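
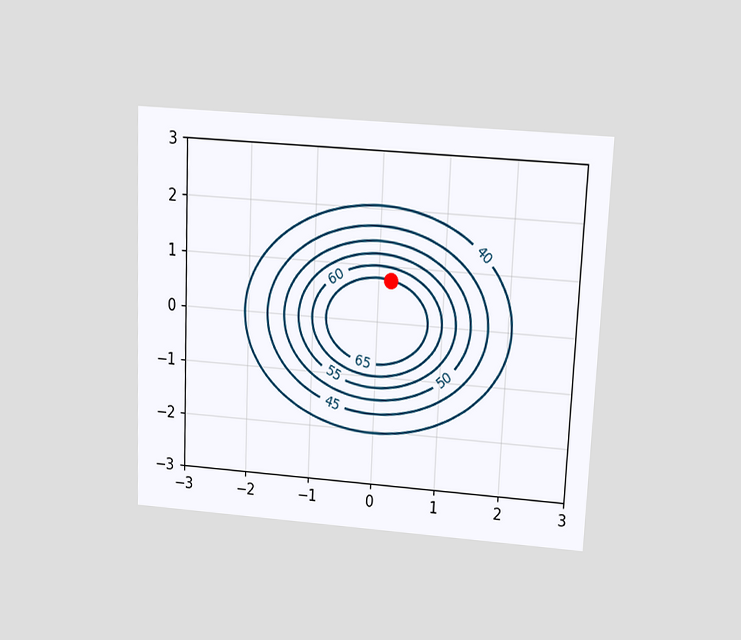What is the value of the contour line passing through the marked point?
65

The chart is tilted about 2° clockwise and viewed slightly from above. The marked point sits on the contour labelled 65.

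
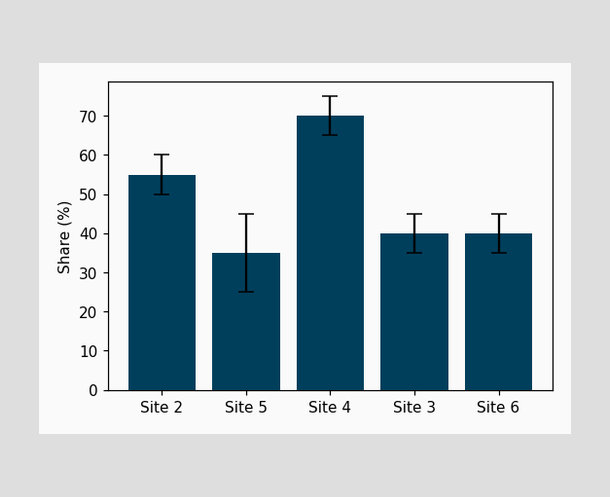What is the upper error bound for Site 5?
The Site 5 bar's upper whisker reaches 45%.

45%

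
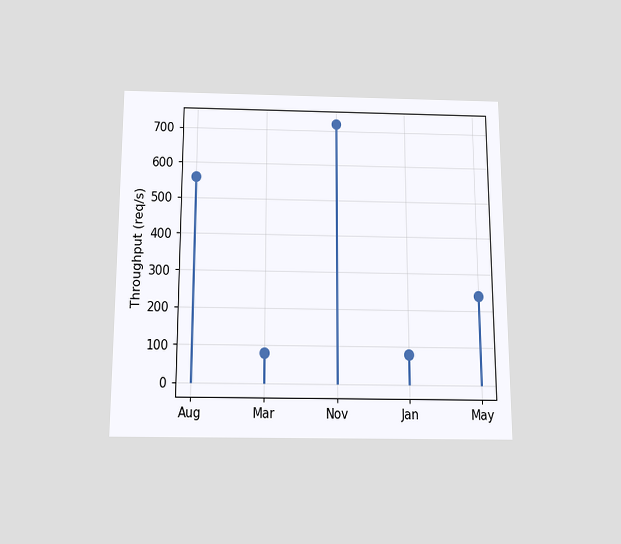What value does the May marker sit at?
The chart is viewed slightly from below. The May marker sits at 240req/s.

240req/s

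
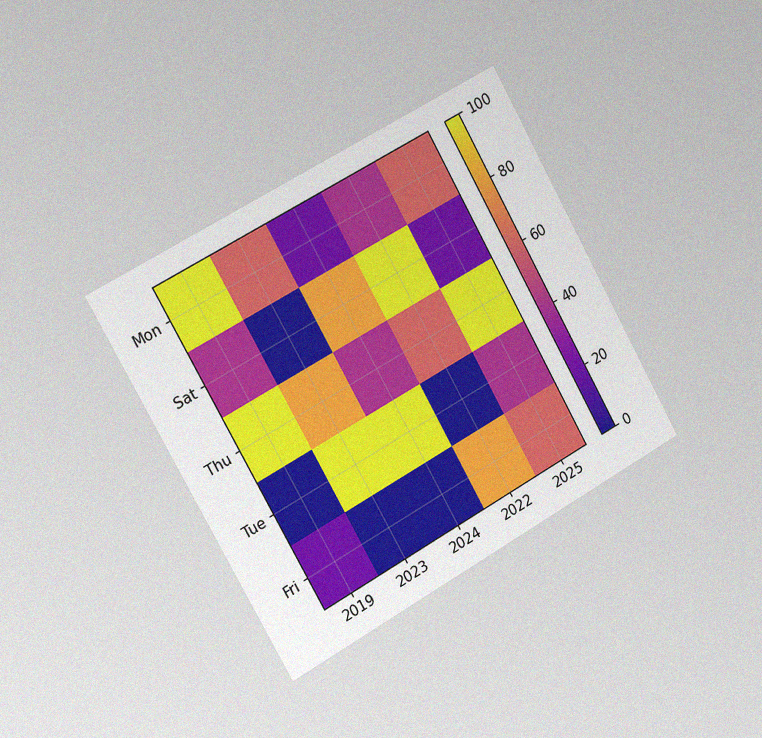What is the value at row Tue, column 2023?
100

The chart is tilted about 29° counter-clockwise and viewed slightly from the left, with some photo noise. Matching cell (Tue, 2023) against the colorbar gives 100.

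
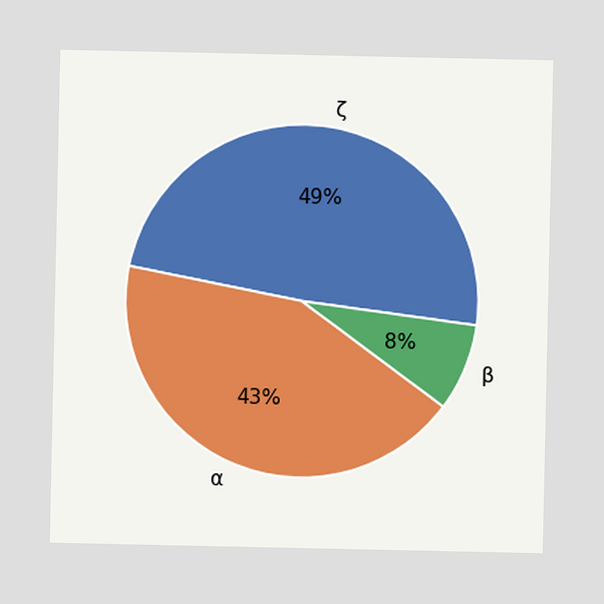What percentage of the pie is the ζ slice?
49%

The ζ slice takes up 49% of the pie.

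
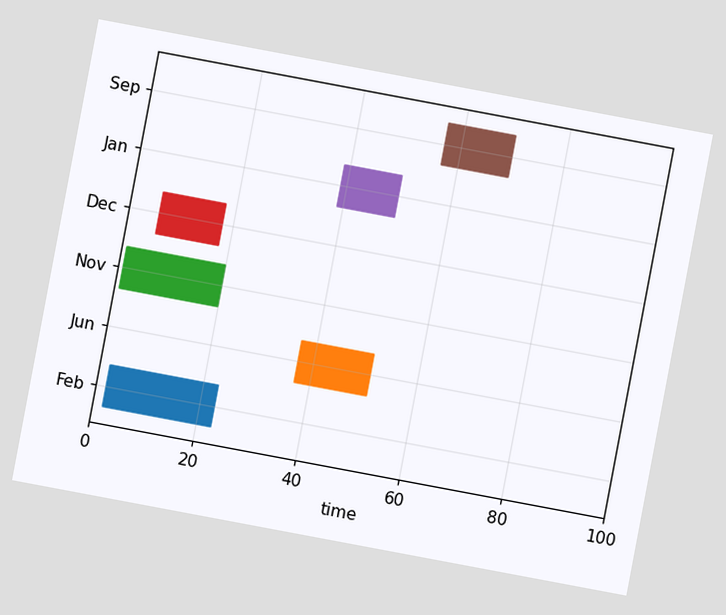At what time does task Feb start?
The chart is tilted about 11° clockwise. The Feb bar begins at t=2.

2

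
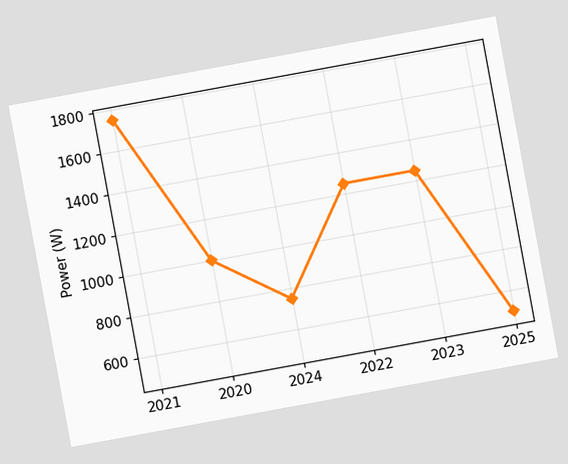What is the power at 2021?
1750W

The chart is tilted about 10° counter-clockwise. At 2021, the line is at 1750W.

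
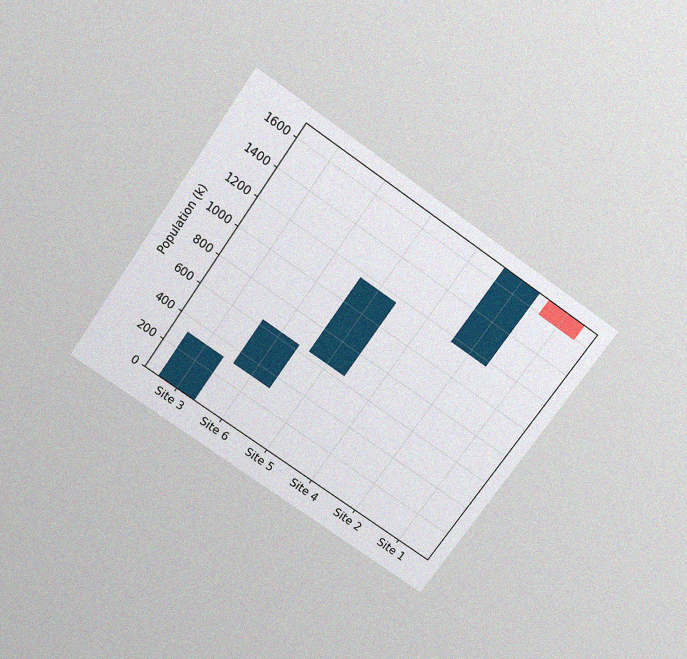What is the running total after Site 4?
1166k

The chart is tilted about 35° clockwise and viewed slightly from above, with some photo noise. After Site 4 the running total reaches 1166k.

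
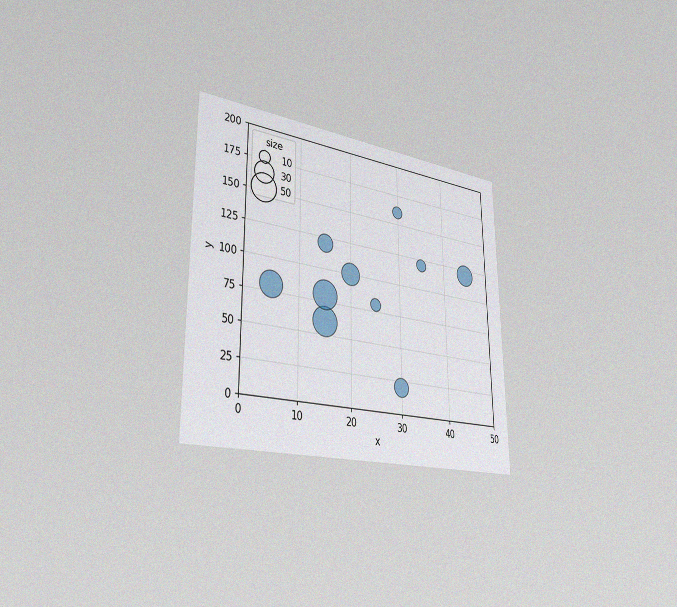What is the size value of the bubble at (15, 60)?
The chart is viewed slightly from the left, with some photo noise. Matching the bubble at (15, 60) against the size legend gives 50.

50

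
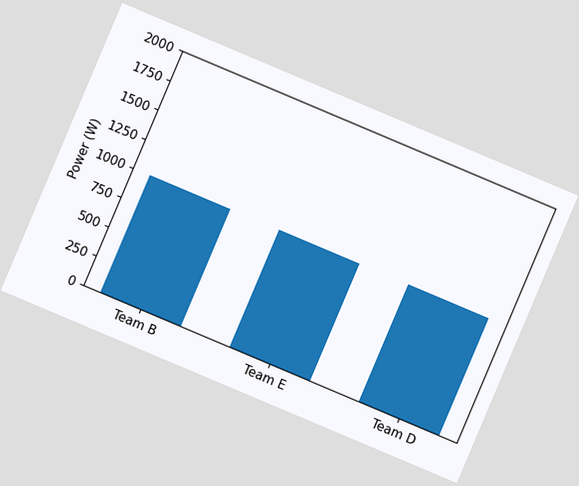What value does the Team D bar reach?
1000W

The chart is tilted about 23° clockwise. Reading along the chart's y-axis, the Team D bar reaches 1000W.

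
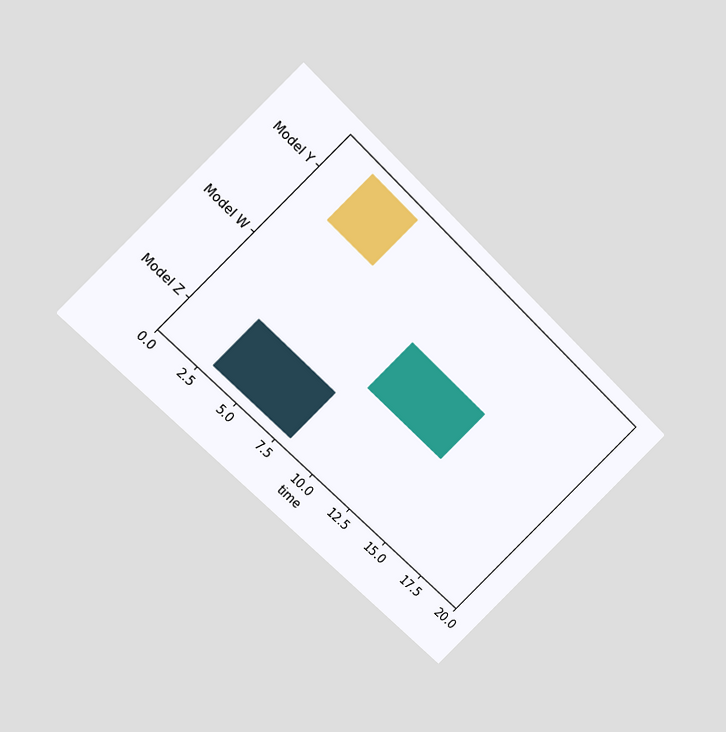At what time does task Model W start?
9

The chart is tilted about 45° clockwise and viewed at a slight angle. The Model W bar begins at t=9.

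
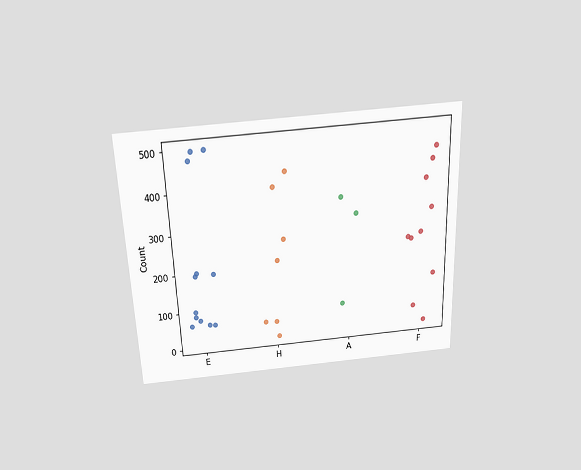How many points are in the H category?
7

The chart is tilted about 2° counter-clockwise and viewed slightly from above. Counting the markers in the H column gives 7.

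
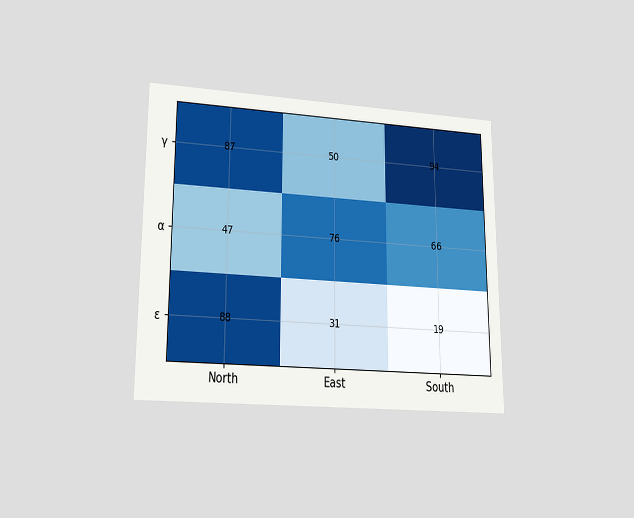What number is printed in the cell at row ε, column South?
19

The chart is viewed at a slight angle. The (ε, South) cell reads 19.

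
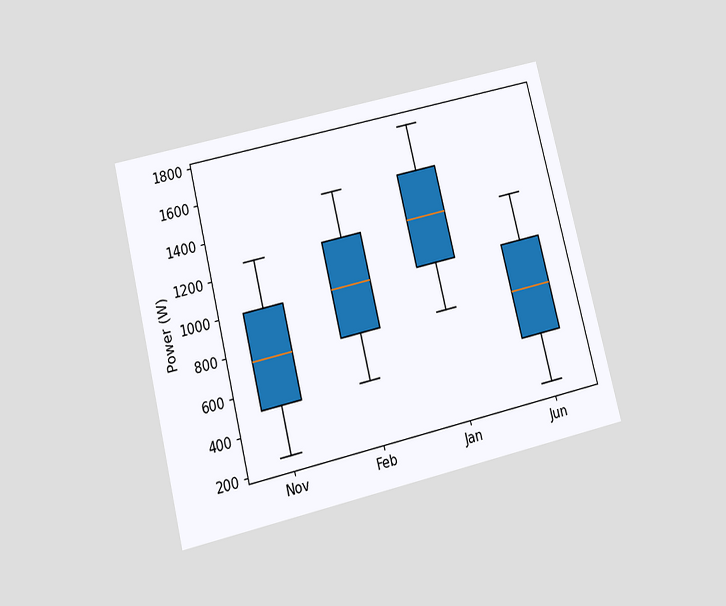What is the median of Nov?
The chart is tilted about 14° counter-clockwise and viewed slightly from below. The median line in the Nov box sits at 750W.

750W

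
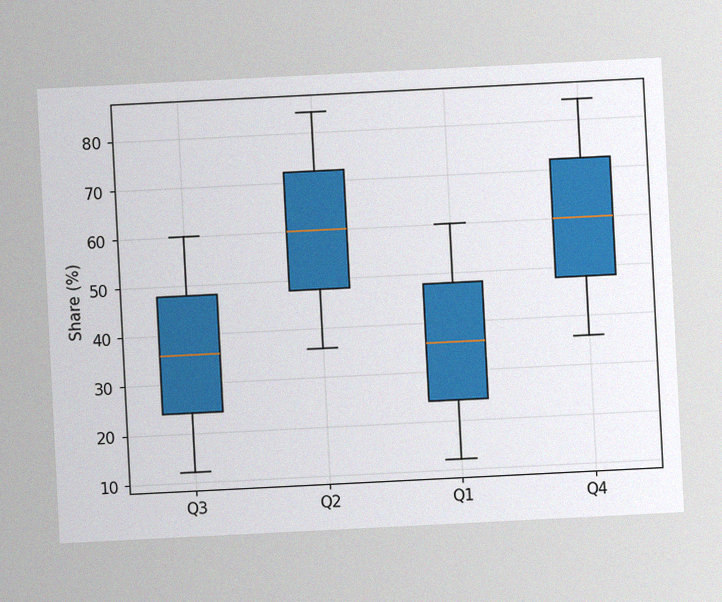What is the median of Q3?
36%

The chart is tilted about 3° counter-clockwise, with some photo noise. The median line in the Q3 box sits at 36%.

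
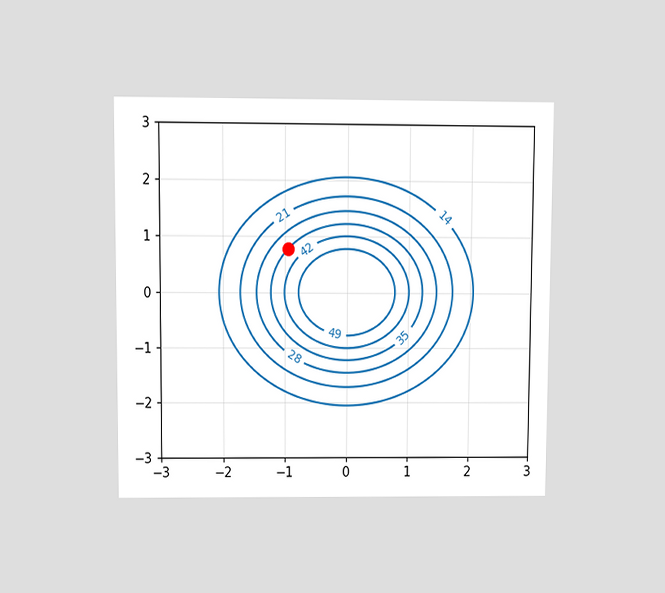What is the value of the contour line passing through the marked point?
35

The chart is viewed at a slight angle. The marked point sits on the contour labelled 35.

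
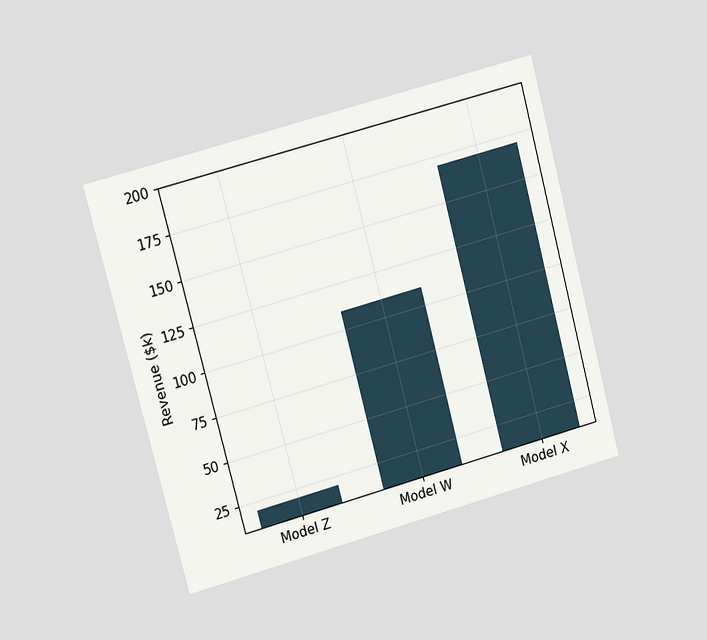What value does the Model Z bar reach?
$20k

The chart is tilted about 15° counter-clockwise and viewed slightly from the left. Reading along the chart's y-axis, the Model Z bar reaches $20k.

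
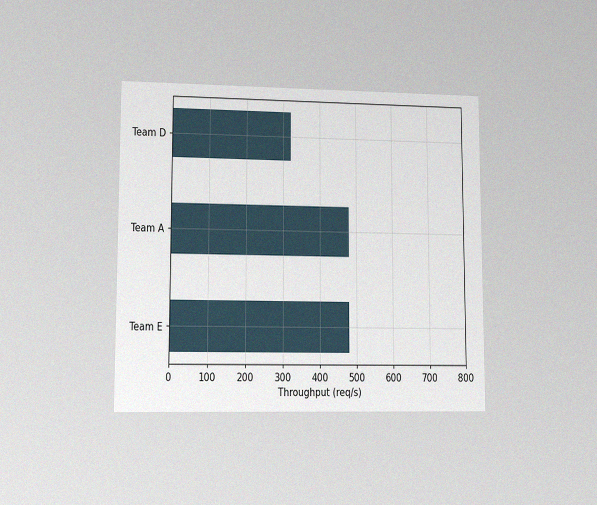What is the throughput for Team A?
480req/s

The chart is viewed at a slight angle, with some photo noise. Reading along the chart's x-axis, the Team A bar reaches 480req/s.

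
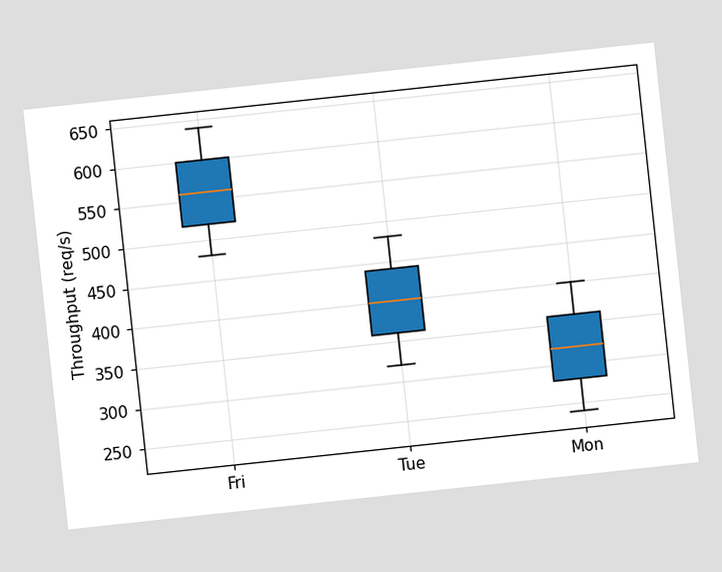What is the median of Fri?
560req/s

The chart is tilted about 6° counter-clockwise. The median line in the Fri box sits at 560req/s.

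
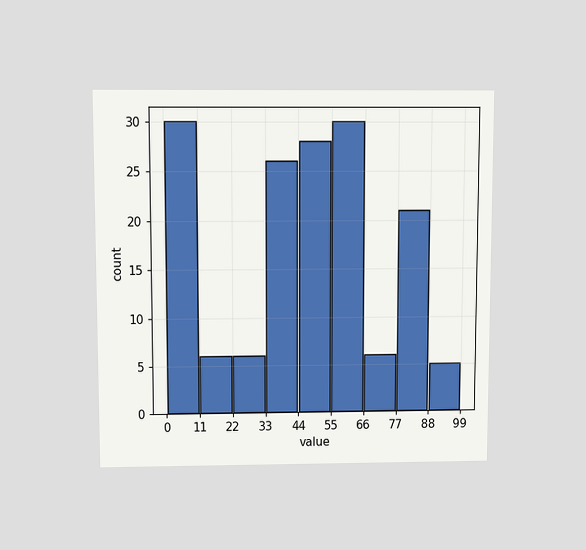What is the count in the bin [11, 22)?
6

The chart is viewed slightly from above. The [11, 22) bin has height 6.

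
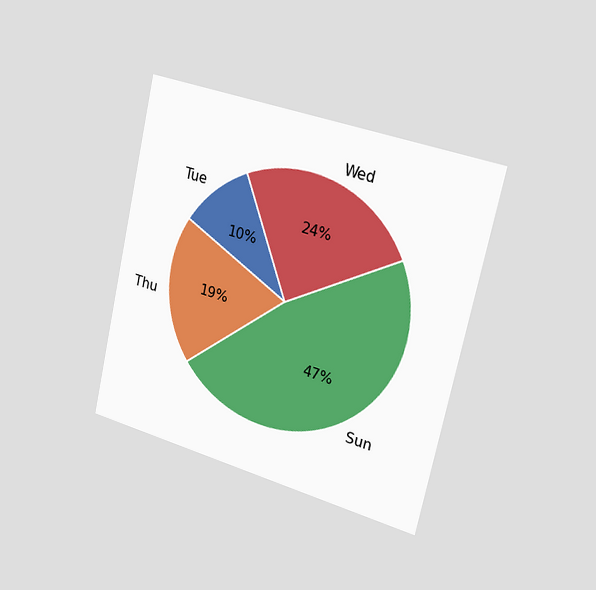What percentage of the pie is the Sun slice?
The chart is tilted about 13° clockwise and viewed slightly from the right. The Sun slice takes up 47% of the pie.

47%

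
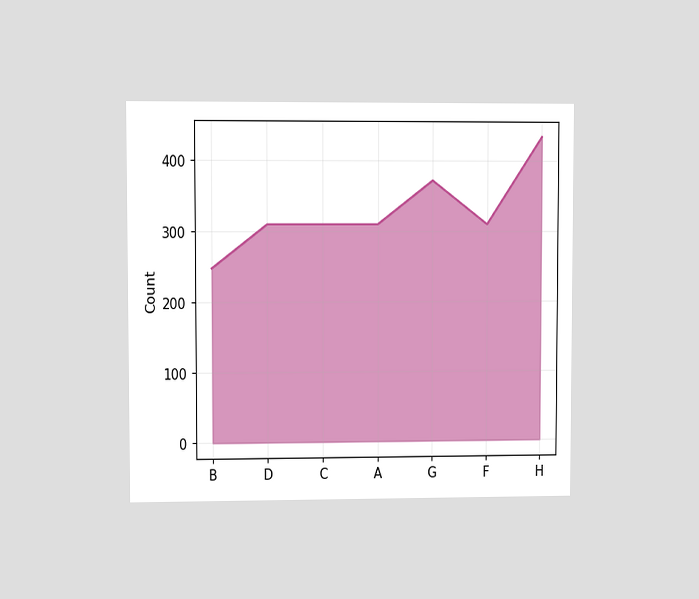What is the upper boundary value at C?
The chart is viewed at a slight angle. At C the upper boundary is at 310.

310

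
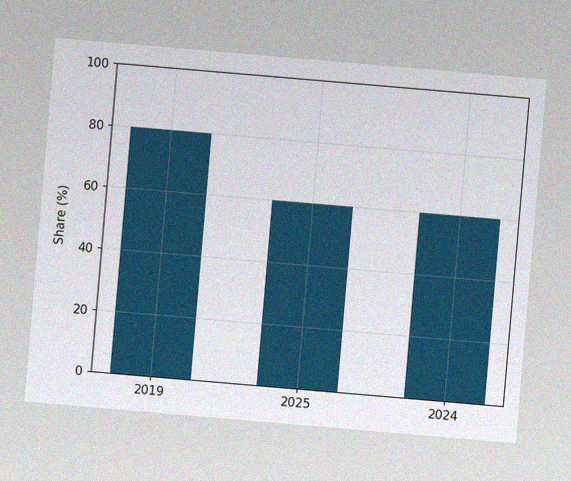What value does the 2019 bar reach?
80%

The chart is tilted about 5° clockwise, with some photo noise. Reading along the chart's y-axis, the 2019 bar reaches 80%.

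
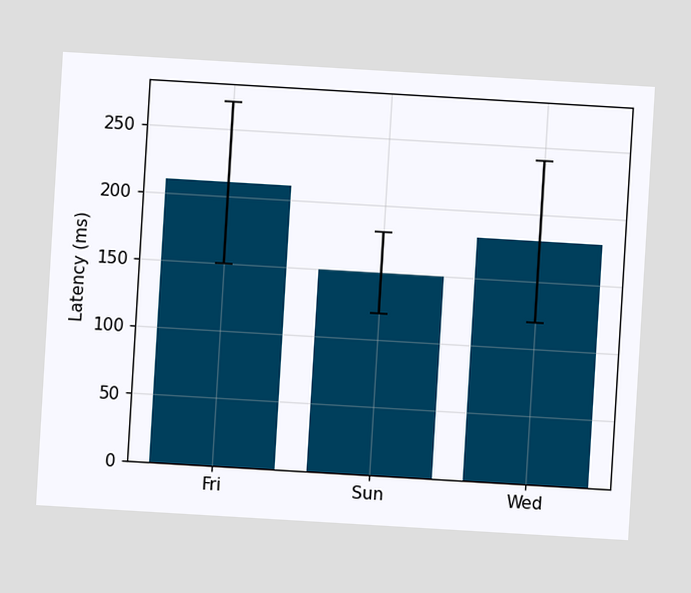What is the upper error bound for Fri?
270ms

The chart is tilted about 3° clockwise. The Fri bar's upper whisker reaches 270ms.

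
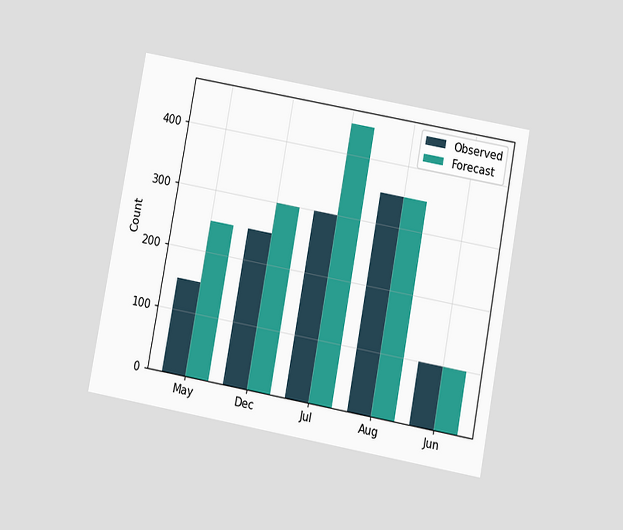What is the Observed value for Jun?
100

The chart is tilted about 10° clockwise and viewed slightly from below. The Observed bar at Jun reaches 100 on the y-axis.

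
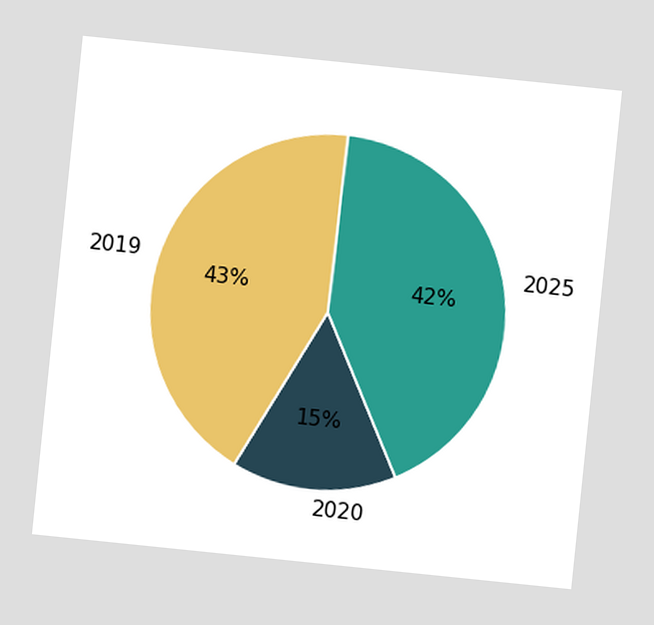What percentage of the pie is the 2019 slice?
The chart is tilted about 6° clockwise. The 2019 slice takes up 43% of the pie.

43%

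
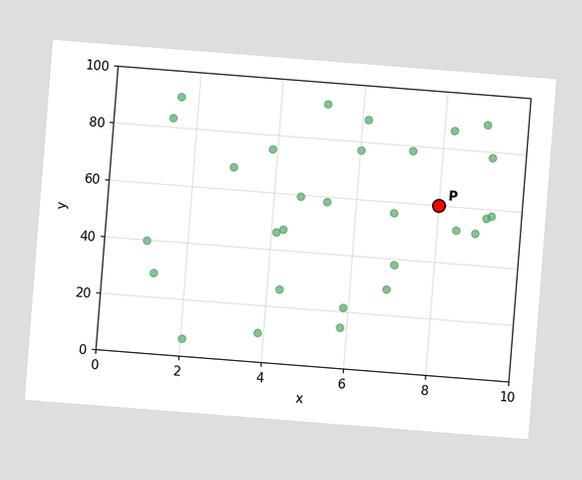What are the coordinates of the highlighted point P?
(8, 60)

The chart is tilted about 4° clockwise. Following the gridlines from P to each axis, P sits at (8, 60).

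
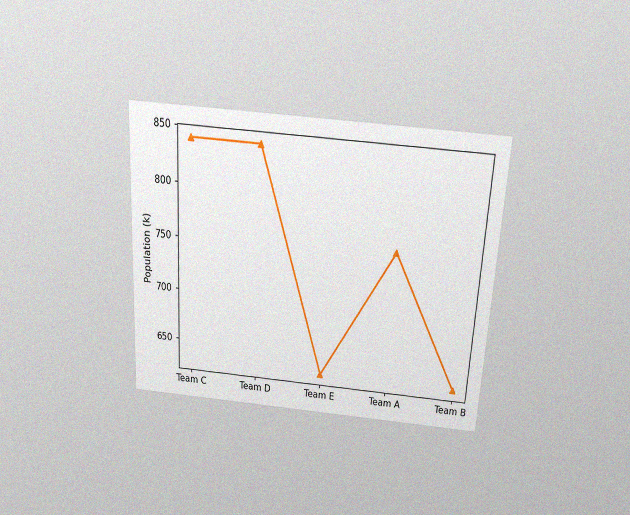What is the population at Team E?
630k

The chart is tilted about 3° clockwise and viewed slightly from above, with some photo noise. At Team E, the line is at 630k.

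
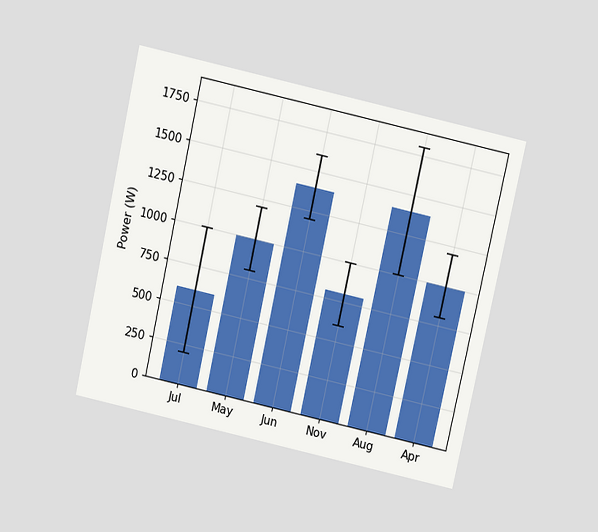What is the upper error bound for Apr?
1200W

The chart is tilted about 12° clockwise and viewed slightly from above. The Apr bar's upper whisker reaches 1200W.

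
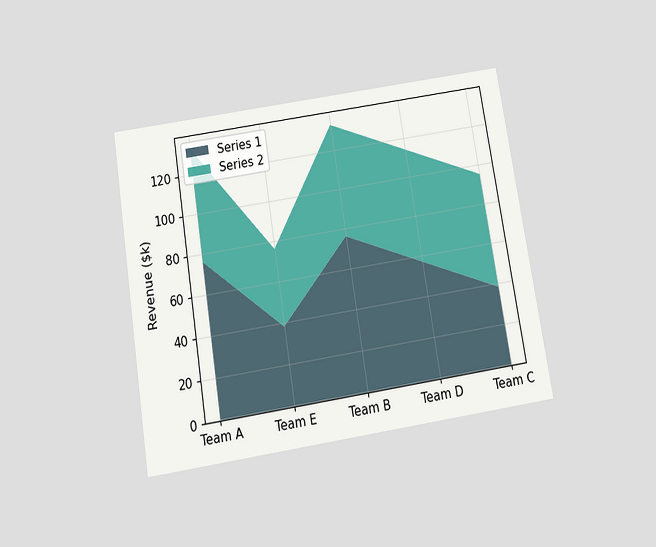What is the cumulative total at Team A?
$133k

The chart is tilted about 9° counter-clockwise and viewed slightly from below. The stacked total at Team A reaches $133k.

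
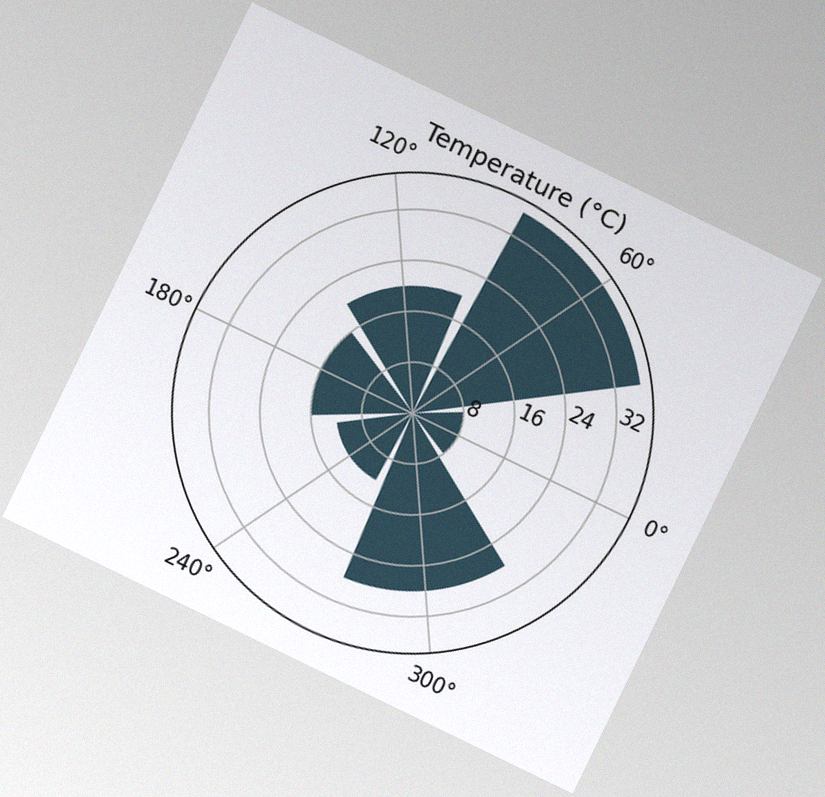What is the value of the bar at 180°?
16°C

The chart is tilted about 26° clockwise, with some photo noise. The bar at 180° reaches 16°C on the radial axis.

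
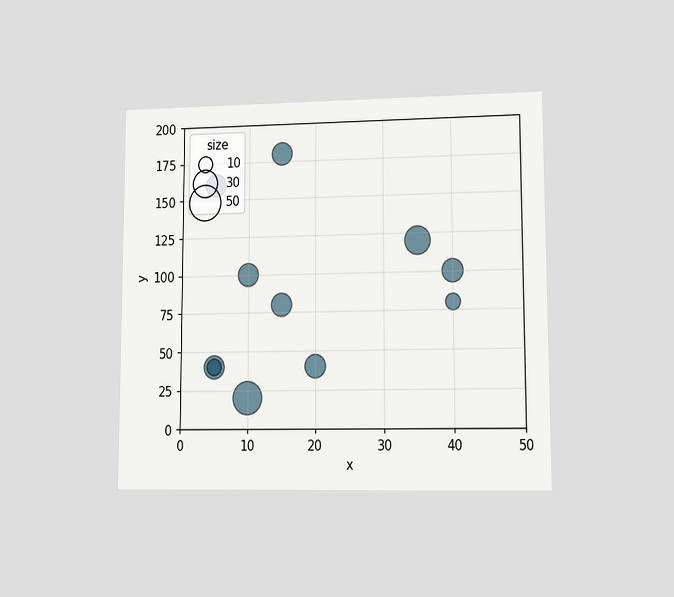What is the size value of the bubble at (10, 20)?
The chart is viewed at a slight angle. Matching the bubble at (10, 20) against the size legend gives 40.

40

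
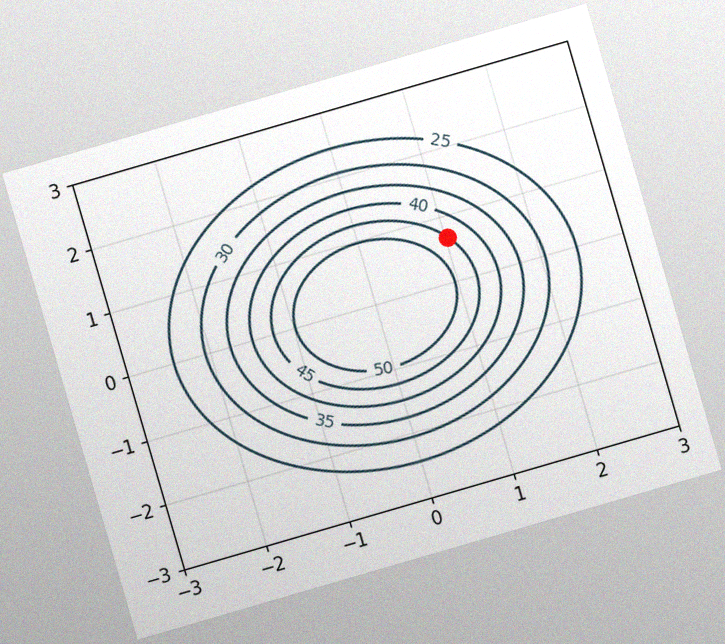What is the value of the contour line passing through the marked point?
45

The chart is tilted about 16° counter-clockwise, with some photo noise. The marked point sits on the contour labelled 45.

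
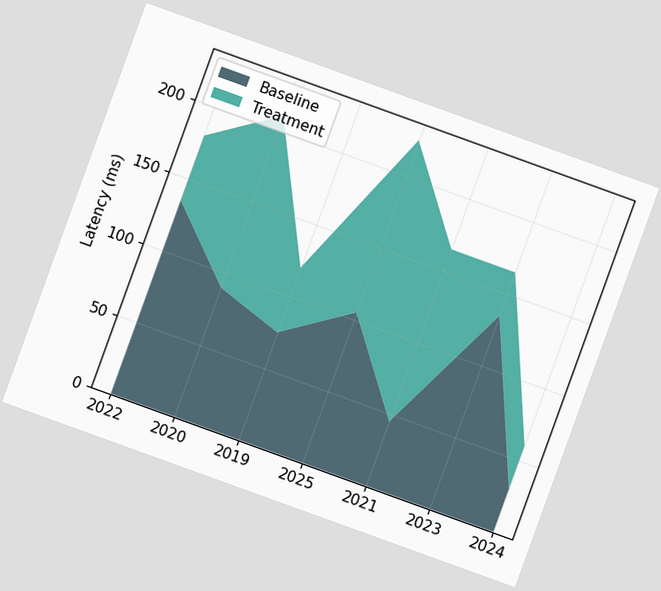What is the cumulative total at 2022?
The chart is tilted about 20° clockwise. The stacked total at 2022 reaches 180ms.

180ms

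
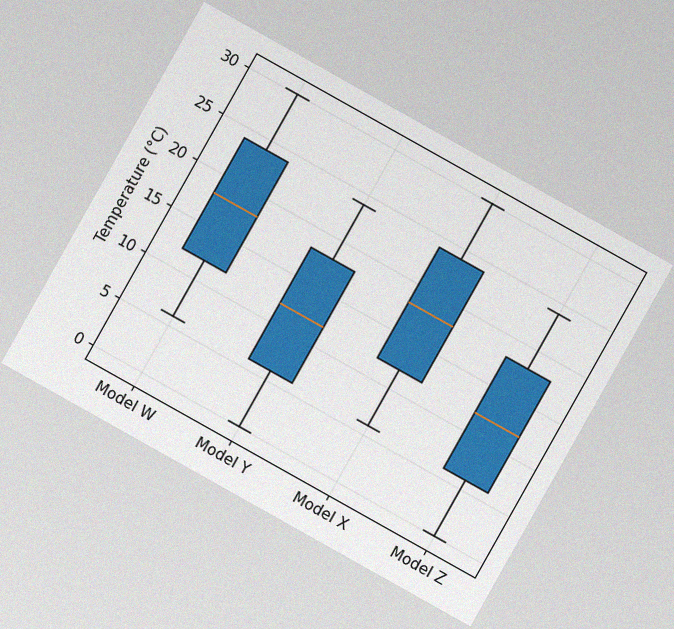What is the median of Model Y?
12°C

The chart is tilted about 29° clockwise, with some photo noise. The median line in the Model Y box sits at 12°C.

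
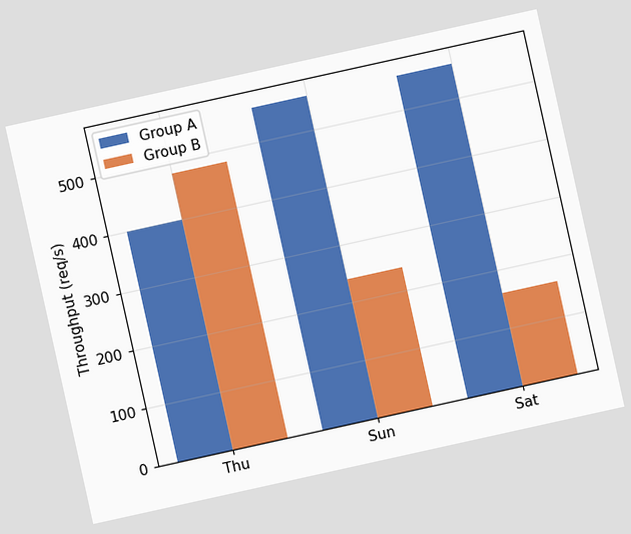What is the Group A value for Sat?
560req/s

The chart is tilted about 12° counter-clockwise. The Group A bar at Sat reaches 560req/s on the y-axis.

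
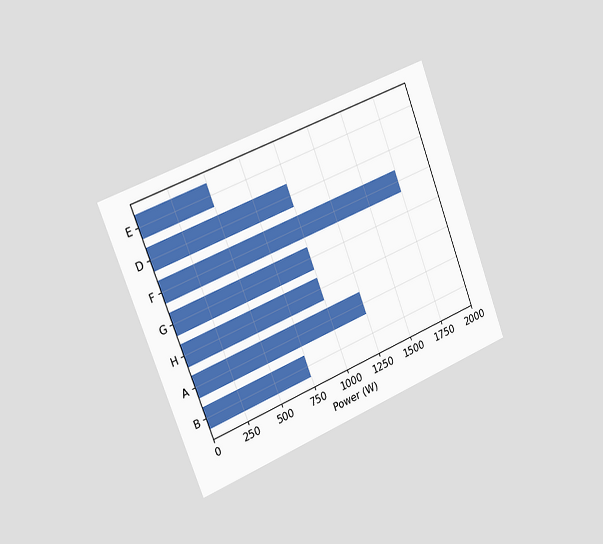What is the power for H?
The chart is tilted about 21° counter-clockwise and viewed slightly from the left. Reading along the chart's x-axis, the H bar reaches 1000W.

1000W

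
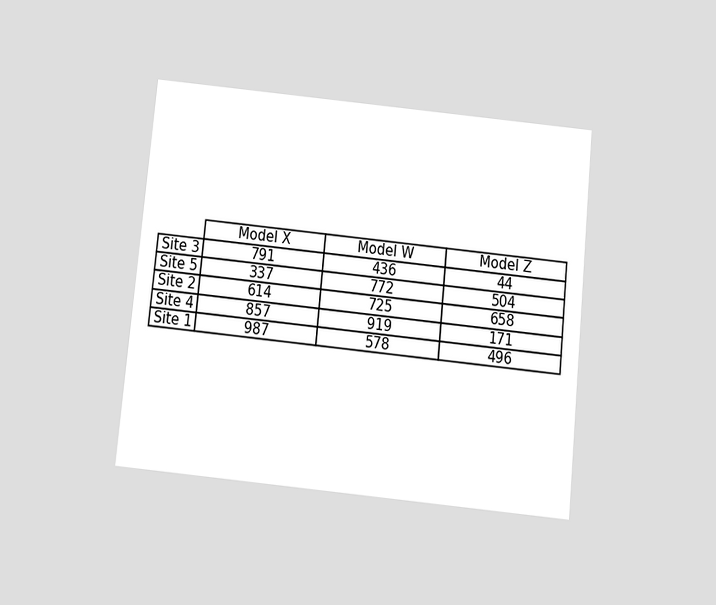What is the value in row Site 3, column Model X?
The chart is tilted about 6° clockwise and viewed slightly from below. The (Site 3, Model X) cell reads 791.

791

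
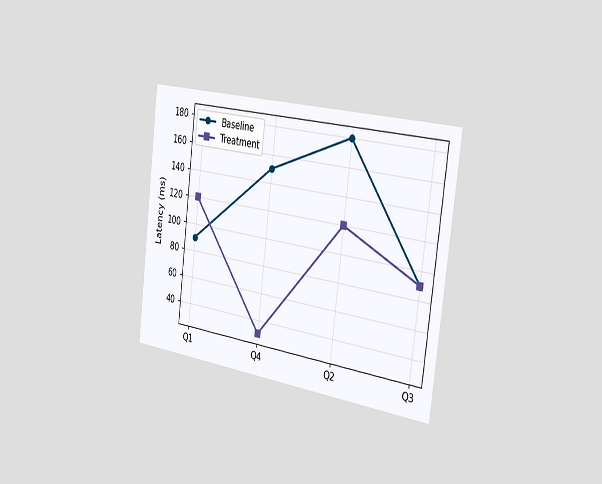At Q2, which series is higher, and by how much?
The chart is tilted about 7° clockwise and viewed slightly from the right. At Q2, Baseline sits above the other line by 60ms.

Baseline, by 60ms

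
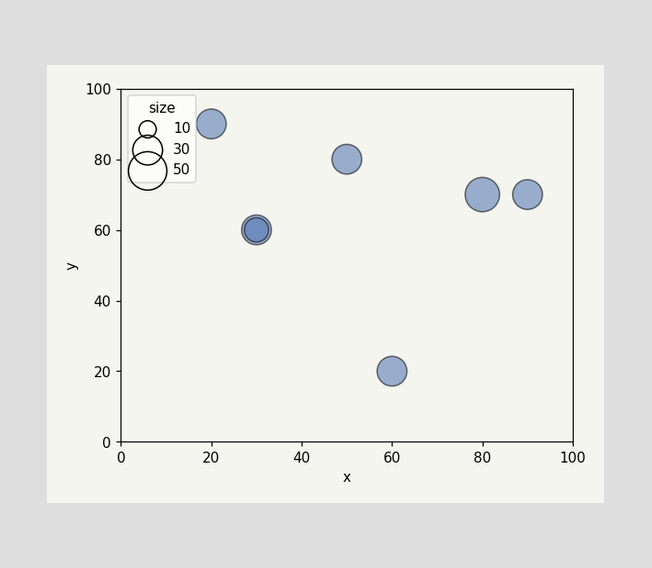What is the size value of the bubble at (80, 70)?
40

Matching the bubble at (80, 70) against the size legend gives 40.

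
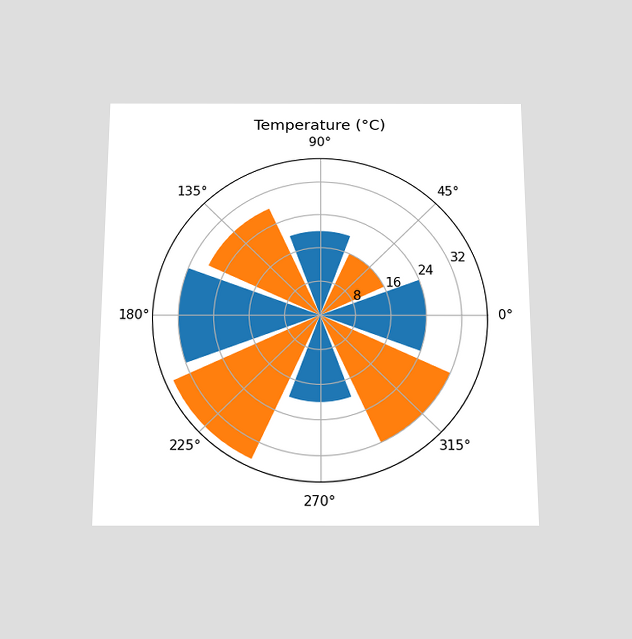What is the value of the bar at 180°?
The chart is viewed slightly from below. The bar at 180° reaches 32°C on the radial axis.

32°C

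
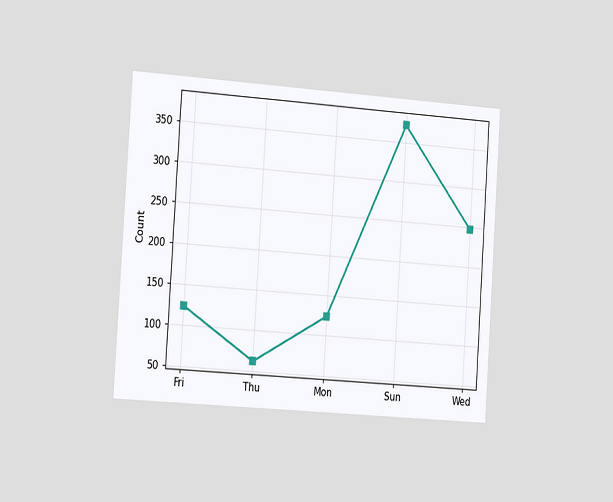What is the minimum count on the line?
62

The chart is tilted about 4° clockwise and viewed slightly from the left. The lowest point is at Thu, and reading across to the y-axis gives 62.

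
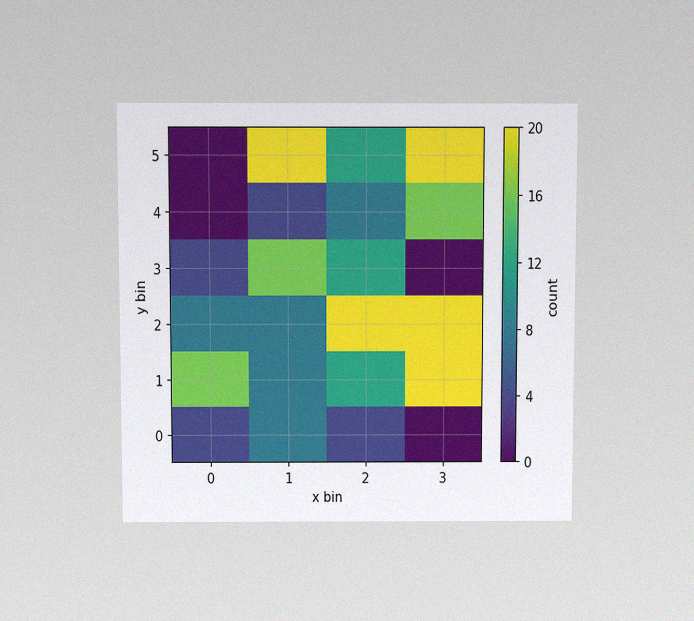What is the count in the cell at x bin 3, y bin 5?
20

The chart is viewed slightly from above, with some photo noise. Matching the cell (3, 5) against the colorbar gives 20.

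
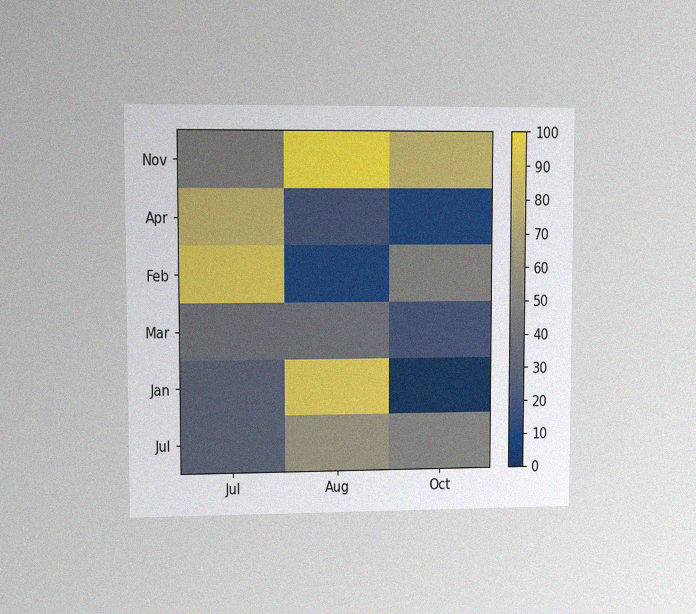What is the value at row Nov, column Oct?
The chart is viewed at a slight angle, with some photo noise. Matching cell (Nov, Oct) against the colorbar gives 80.

80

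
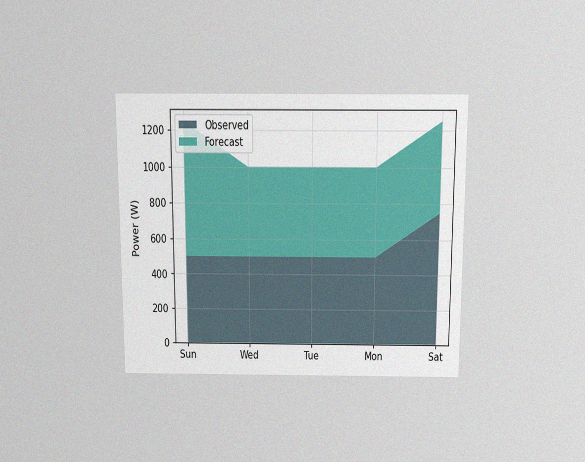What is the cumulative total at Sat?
1250W

The chart is viewed slightly from above, with some photo noise. The stacked total at Sat reaches 1250W.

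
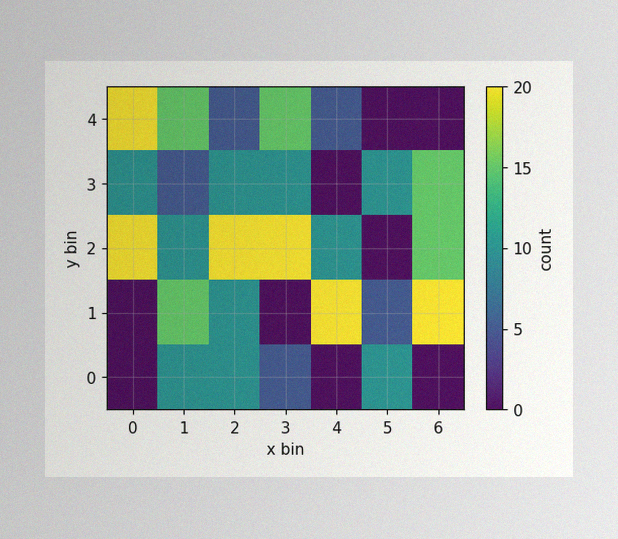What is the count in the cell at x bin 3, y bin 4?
The image has some photo noise and uneven lighting. Matching the cell (3, 4) against the colorbar gives 15.

15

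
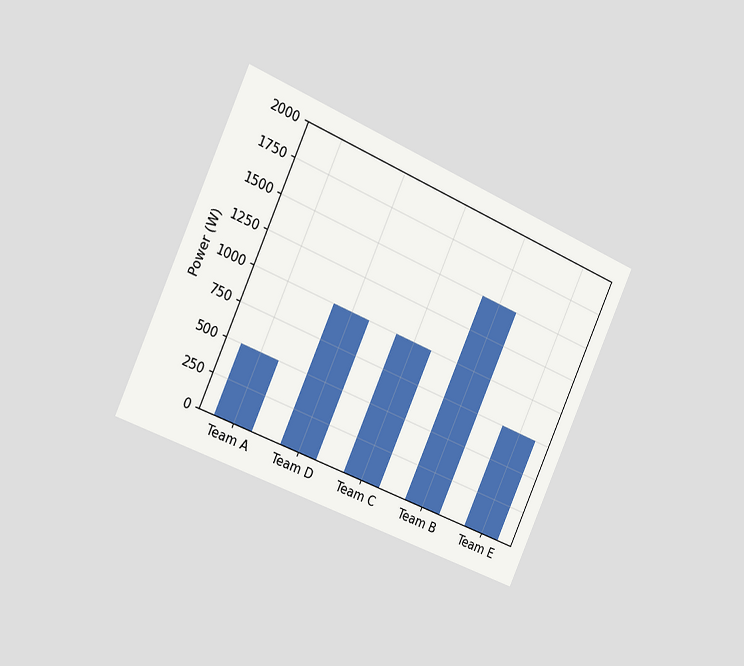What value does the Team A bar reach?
The chart is tilted about 24° clockwise and viewed slightly from the left. Reading along the chart's y-axis, the Team A bar reaches 500W.

500W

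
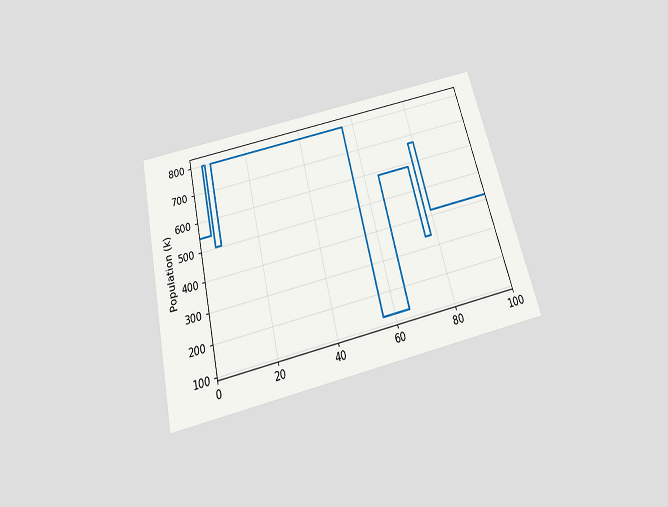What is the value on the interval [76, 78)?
336k

The chart is tilted about 14° counter-clockwise and viewed slightly from below. On [76, 78) the step sits at 336k.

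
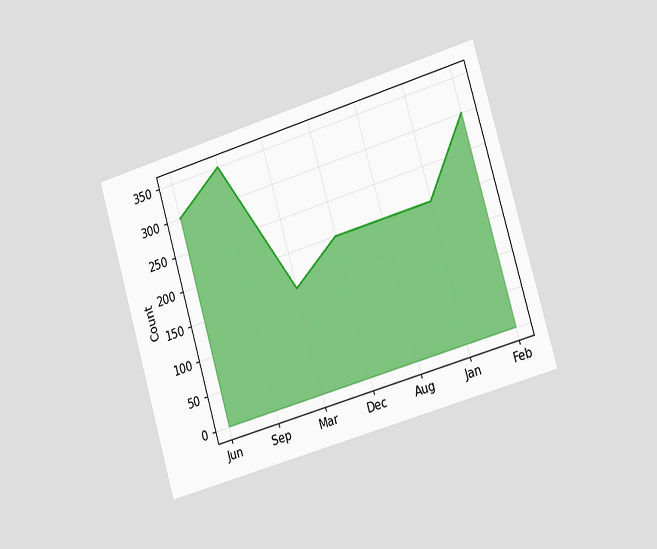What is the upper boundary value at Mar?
The chart is tilted about 16° counter-clockwise and viewed slightly from the right. At Mar the upper boundary is at 150.

150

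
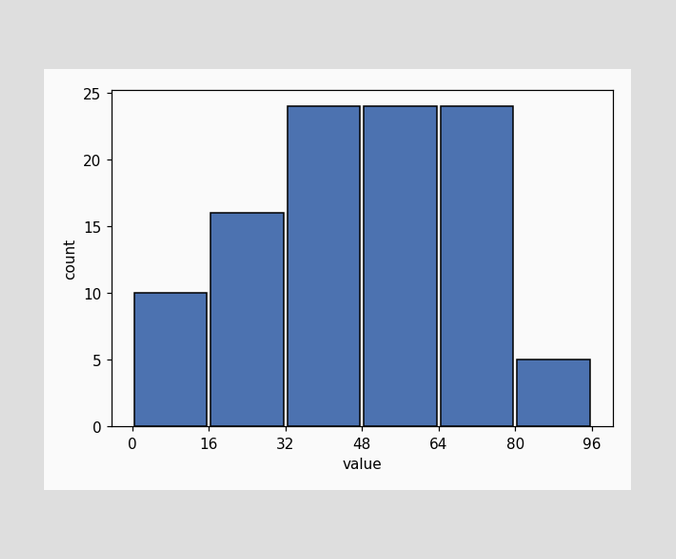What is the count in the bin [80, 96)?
5

The [80, 96) bin has height 5.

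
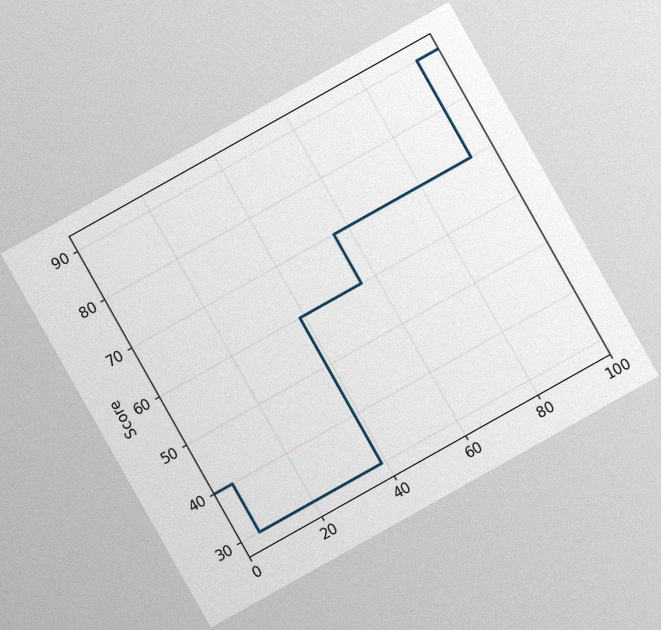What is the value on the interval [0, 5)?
The chart is tilted about 29° counter-clockwise, with some photo noise. On [0, 5) the step sits at 40.

40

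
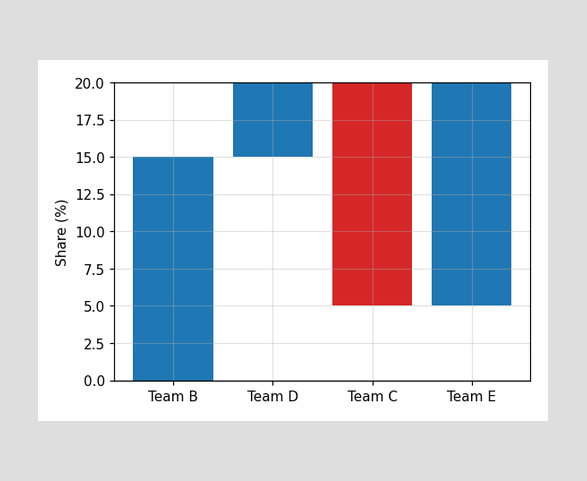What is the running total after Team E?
20%

After Team E the running total reaches 20%.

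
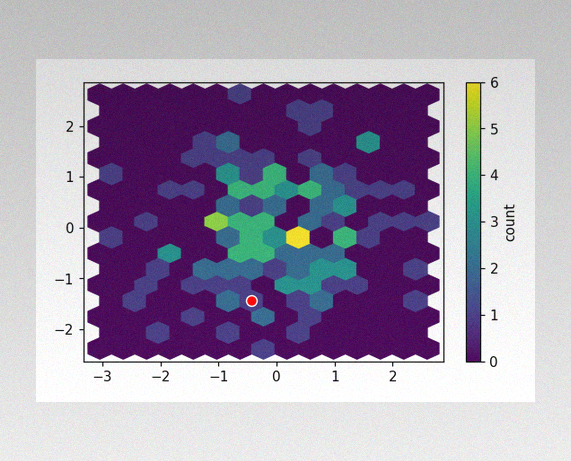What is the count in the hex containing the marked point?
The image has some photo noise and uneven lighting. The marked hex reads 1 on the colorbar.

1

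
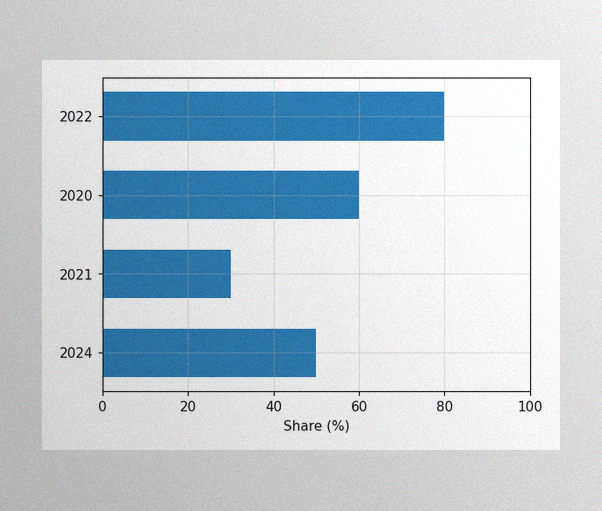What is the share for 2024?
50%

The image has some photo noise and uneven lighting. Reading along the chart's x-axis, the 2024 bar reaches 50%.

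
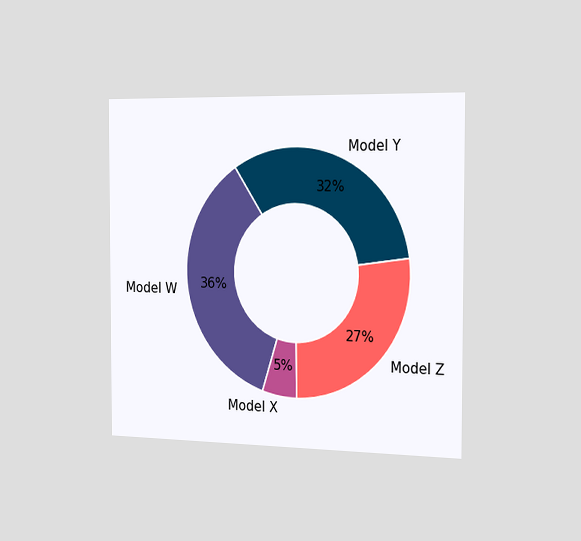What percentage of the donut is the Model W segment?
The chart is viewed slightly from the right. The Model W segment takes up 36% of the ring.

36%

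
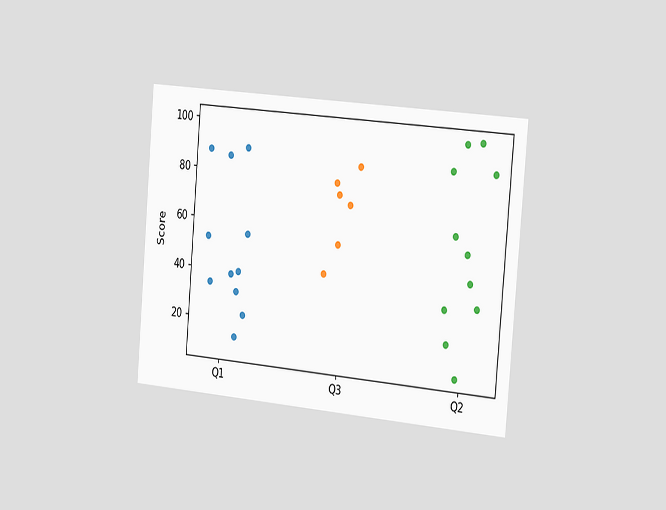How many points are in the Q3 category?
The chart is tilted about 5° clockwise and viewed slightly from the right. Counting the markers in the Q3 column gives 6.

6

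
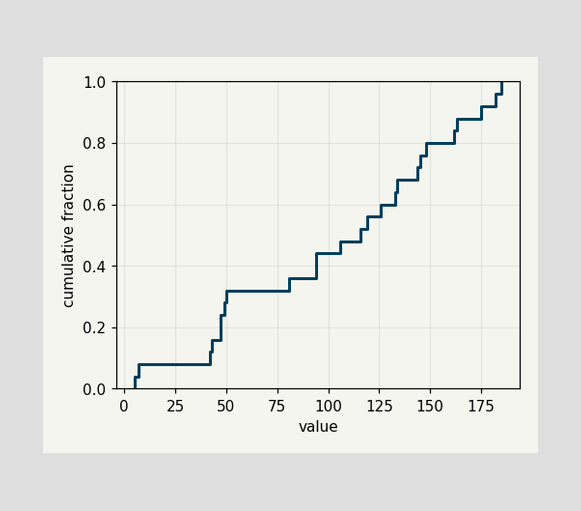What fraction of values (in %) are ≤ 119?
56%

At x=119 the ECDF step is at 56%.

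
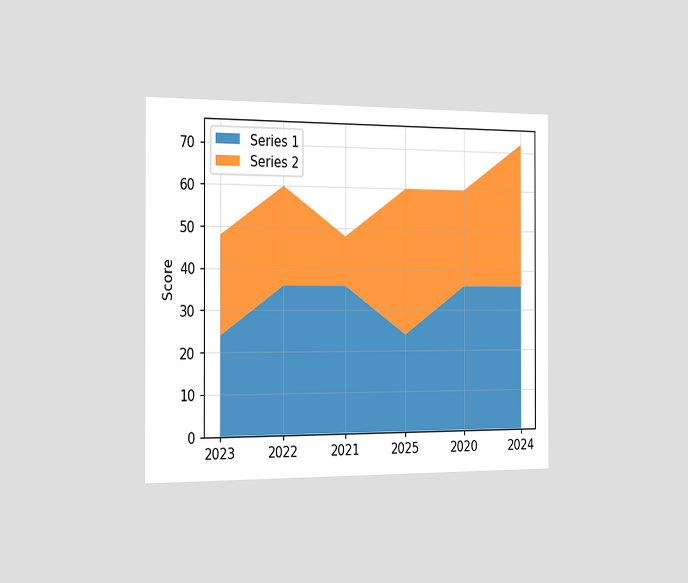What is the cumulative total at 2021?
The chart is viewed slightly from the left. The stacked total at 2021 reaches 48.

48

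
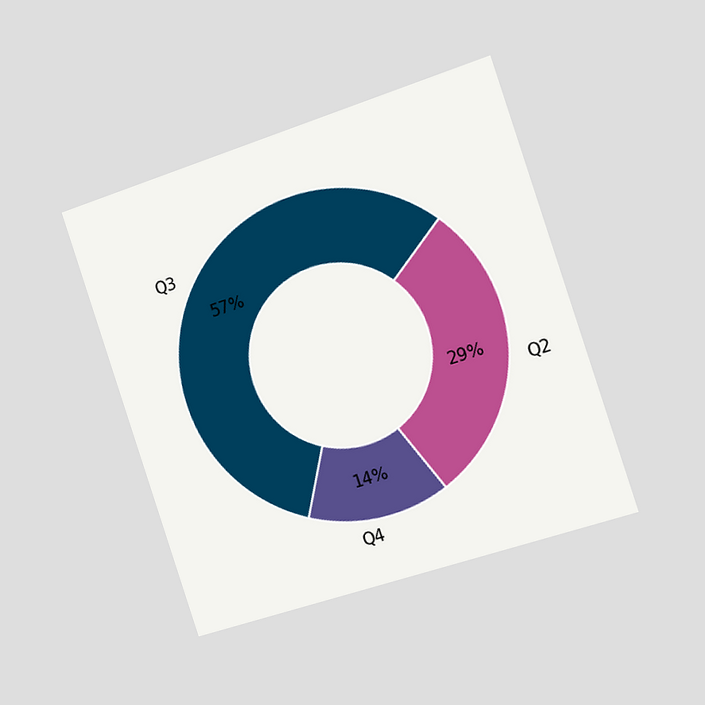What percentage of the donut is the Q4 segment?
14%

The chart is tilted about 18° counter-clockwise and viewed slightly from the right. The Q4 segment takes up 14% of the ring.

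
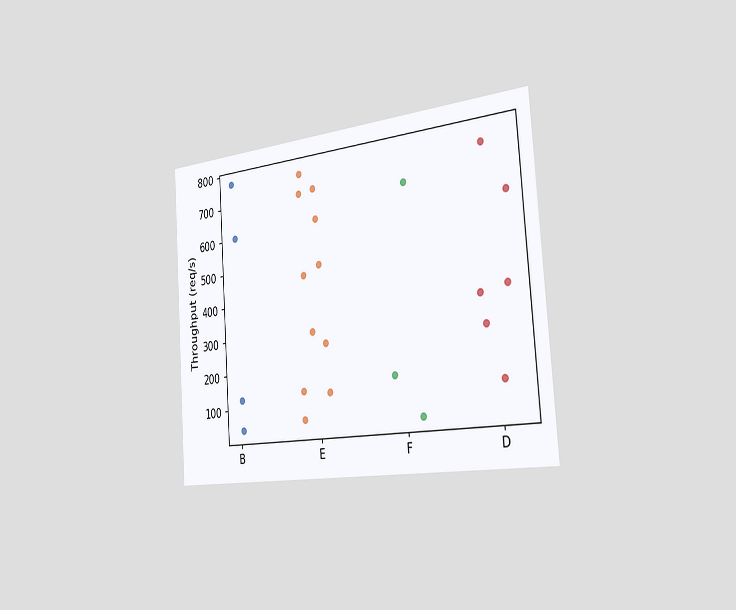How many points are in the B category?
4

The chart is tilted about 4° counter-clockwise and viewed slightly from the right. Counting the markers in the B column gives 4.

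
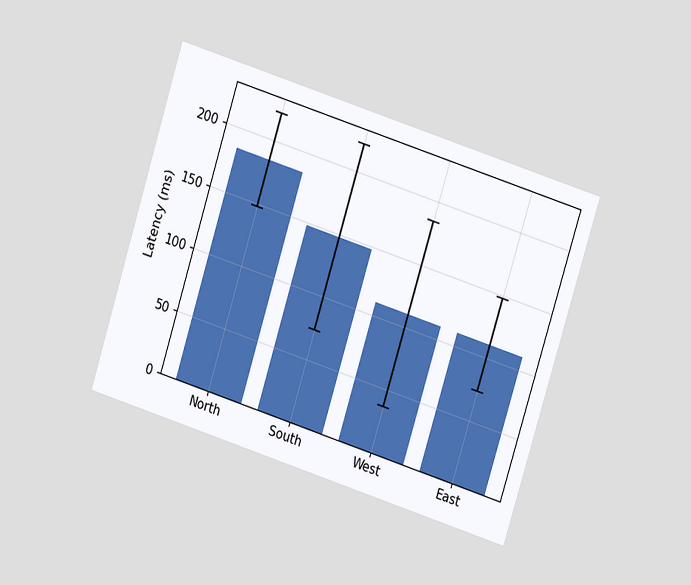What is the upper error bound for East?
148ms

The chart is tilted about 18° clockwise and viewed at a slight angle. The East bar's upper whisker reaches 148ms.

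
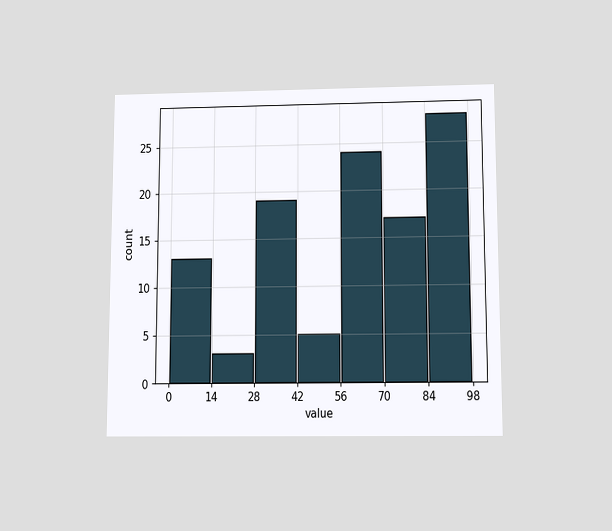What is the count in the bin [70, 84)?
The chart is viewed slightly from below. The [70, 84) bin has height 17.

17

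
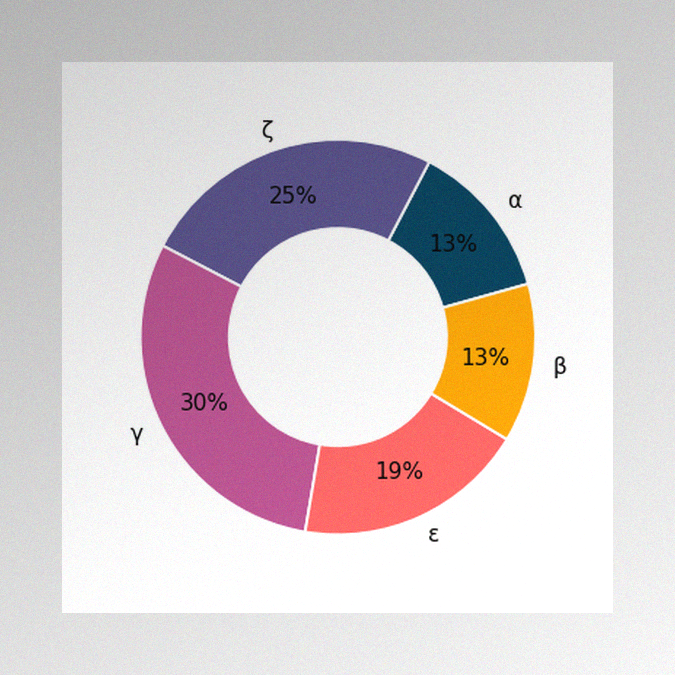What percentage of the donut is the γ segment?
The image has some photo noise and uneven lighting. The γ segment takes up 30% of the ring.

30%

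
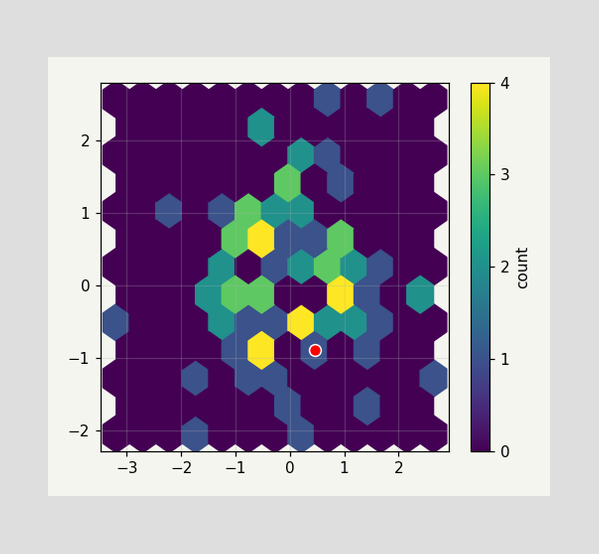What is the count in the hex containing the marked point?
1

The marked hex reads 1 on the colorbar.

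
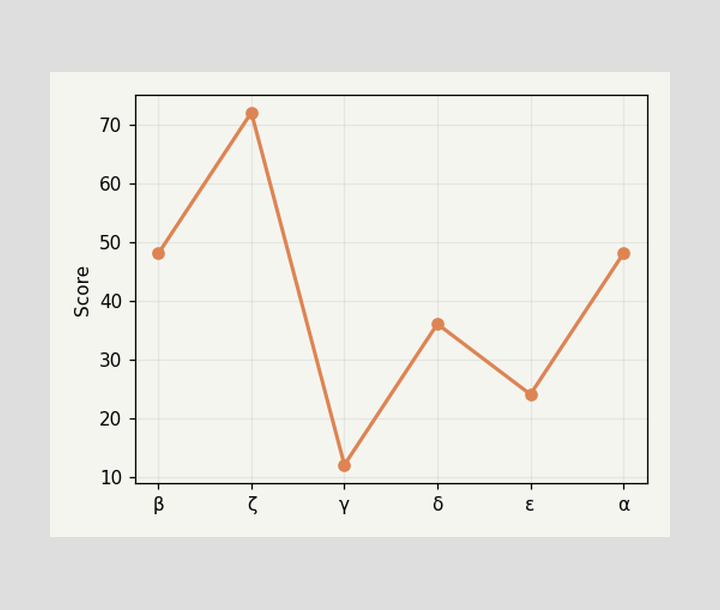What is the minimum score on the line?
12

The lowest point is at γ, and reading across to the y-axis gives 12.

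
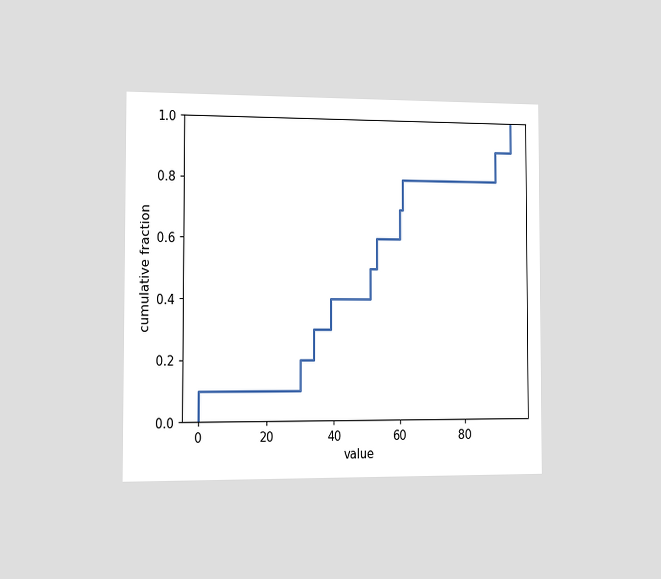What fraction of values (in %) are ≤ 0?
10%

The chart is viewed slightly from the left. At x=0 the ECDF step is at 10%.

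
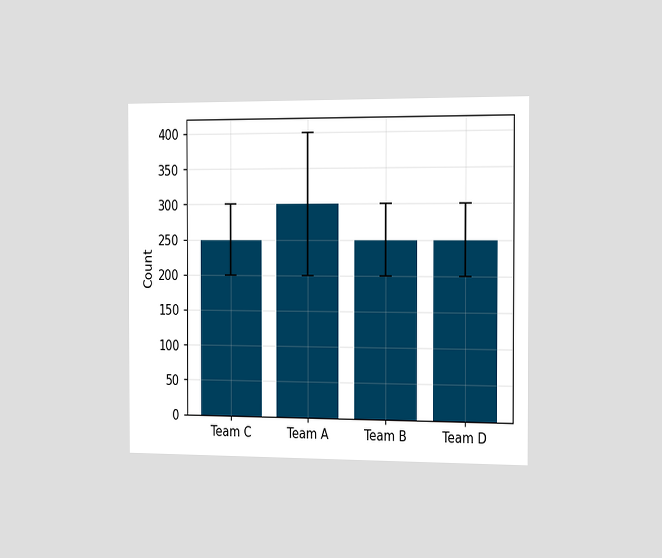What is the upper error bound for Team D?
The chart is viewed slightly from the right. The Team D bar's upper whisker reaches 300.

300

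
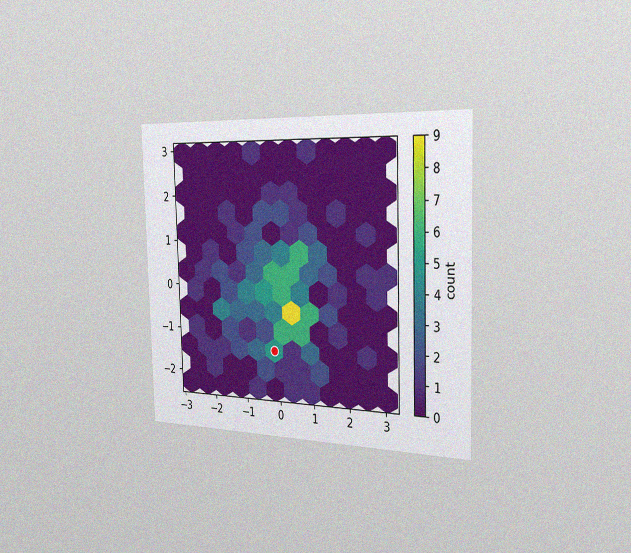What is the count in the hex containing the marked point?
The chart is viewed slightly from the right, with some photo noise. The marked hex reads 5 on the colorbar.

5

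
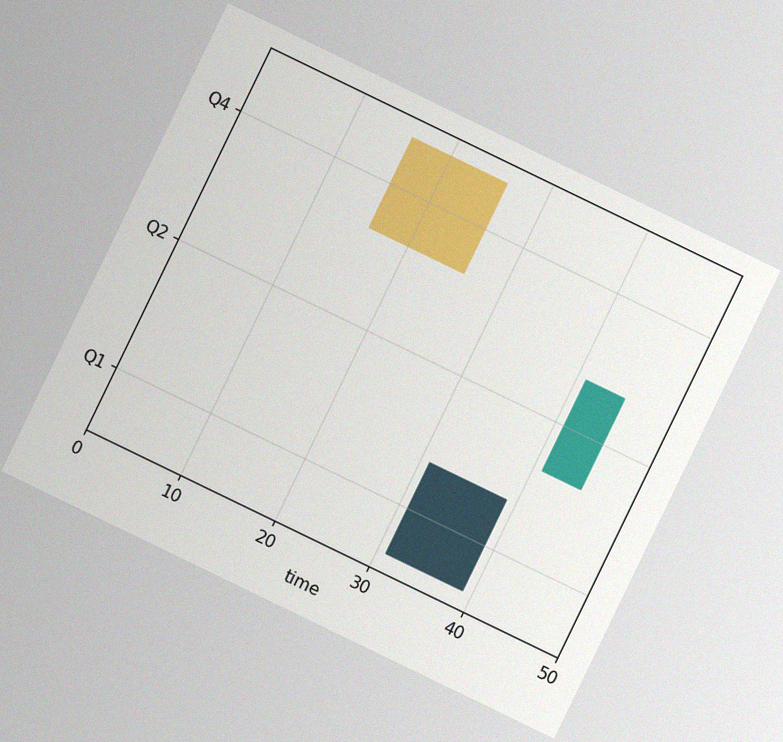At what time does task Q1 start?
31

The chart is tilted about 26° clockwise, with some photo noise. The Q1 bar begins at t=31.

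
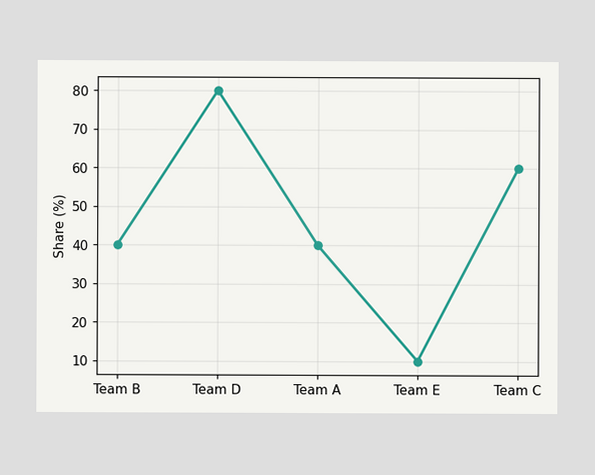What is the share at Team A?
At Team A, the line is at 40%.

40%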